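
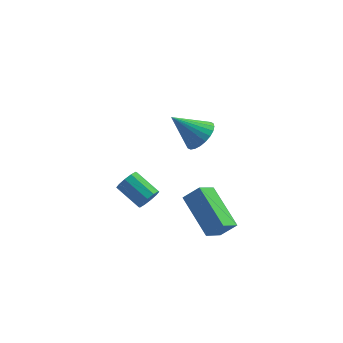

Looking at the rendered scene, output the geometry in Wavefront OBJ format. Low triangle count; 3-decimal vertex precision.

v 1.695 -2.332 1.252
v 2.16 -2.545 1.73
v 0.665 -2.388 2.228
v 2.173 -2.274 1.76
v 2.114 -2.012 1.712
v 1.991 -1.798 1.595
v 1.823 -1.666 1.425
v 1.635 -1.635 1.229
v 1.457 -1.71 1.036
v 1.314 -1.88 0.876
v 1.23 -2.119 0.774
v 1.217 -2.39 0.744
v 1.276 -2.652 0.792
v 1.399 -2.866 0.909
v 1.567 -2.998 1.079
v 1.755 -3.029 1.275
v 1.933 -2.954 1.468
v 2.075 -2.784 1.628
v 1.074 -2.403 -2.244
v 1.669 -2.339 -1.669
v 1.532 -1.732 -2.792
v 2.127 -1.668 -2.217
v 2.053 -3.772 -3.103
v 2.648 -3.708 -2.528
v 2.511 -3.101 -3.651
v 3.106 -3.037 -3.076
v -0.259 -1.461 -3.319
v 0.064 -1.329 -2.933
v -0.838 -0.747 -2.376
v -1.161 -0.879 -2.761
v 0.076 -1.098 -3.156
v -0.827 -0.516 -2.599
v -0.04 -1.005 -3.441
v -0.943 -0.423 -2.884
v -0.24 -1.087 -3.679
v -1.143 -0.505 -3.122
v -0.447 -1.312 -3.78
v -1.349 -0.729 -3.223
v -0.582 -1.593 -3.704
v -1.484 -1.011 -3.147
v -0.593 -1.824 -3.481
v -1.496 -1.242 -2.924
v -0.477 -1.917 -3.196
v -1.38 -1.335 -2.639
v -0.277 -1.835 -2.958
v -1.18 -1.253 -2.401
v -0.071 -1.611 -2.857
v -0.973 -1.028 -2.3
f 2 1 4
f 2 4 3
f 4 1 5
f 4 5 3
f 5 1 6
f 5 6 3
f 6 1 7
f 6 7 3
f 7 1 8
f 7 8 3
f 8 1 9
f 8 9 3
f 9 1 10
f 9 10 3
f 10 1 11
f 10 11 3
f 11 1 12
f 11 12 3
f 12 1 13
f 12 13 3
f 13 1 14
f 13 14 3
f 14 1 15
f 14 15 3
f 15 1 16
f 15 16 3
f 16 1 17
f 16 17 3
f 17 1 18
f 17 18 3
f 18 1 2
f 18 2 3
f 20 22 19
f 23 20 19
f 19 22 21
f 21 23 19
f 20 26 22
f 24 20 23
f 24 26 20
f 22 26 21
f 25 23 21
f 21 26 25
f 25 24 23
f 26 24 25
f 28 27 31
f 28 31 29
f 29 31 32
f 29 32 30
f 31 27 33
f 31 33 32
f 32 33 34
f 32 34 30
f 33 27 35
f 33 35 34
f 34 35 36
f 34 36 30
f 35 27 37
f 35 37 36
f 36 37 38
f 36 38 30
f 37 27 39
f 37 39 38
f 38 39 40
f 38 40 30
f 39 27 41
f 39 41 40
f 40 41 42
f 40 42 30
f 41 27 43
f 41 43 42
f 42 43 44
f 42 44 30
f 43 27 45
f 43 45 44
f 44 45 46
f 44 46 30
f 45 27 47
f 45 47 46
f 46 47 48
f 46 48 30
f 47 27 28
f 47 28 48
f 48 28 29
f 48 29 30



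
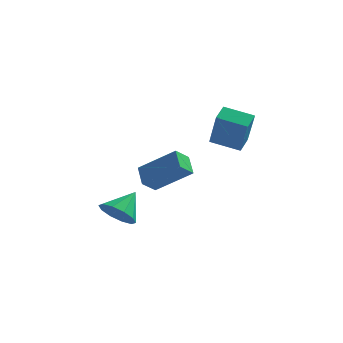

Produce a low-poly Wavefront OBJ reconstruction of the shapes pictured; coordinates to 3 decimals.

v 0.039 3.169 2.802
v 0.483 2.495 4.4
v 0.125 3.965 3.114
v 0.569 3.291 4.712
v 1.311 3.169 2.448
v 1.755 2.495 4.046
v 1.397 3.965 2.76
v 1.841 3.291 4.358
v -1.019 2.696 1.484
v -1.422 3.453 2.036
v -2.594 2.671 0.368
v -2.997 3.428 0.919
v -0.643 3.292 0.941
v -1.046 4.049 1.492
v -2.218 3.267 -0.176
v -2.621 4.024 0.376
v -3.532 2.299 -1.278
v -3.038 2.635 -1.924
v -3.068 3.301 -0.402
v -3.525 2.877 -1.942
v -4.015 2.897 -1.707
v -4.32 2.689 -1.308
v -4.324 2.332 -0.897
v -4.026 1.962 -0.633
v -3.539 1.721 -0.615
v -3.049 1.701 -0.85
v -2.744 1.909 -1.249
v -2.739 2.266 -1.66
f 2 4 1
f 5 2 1
f 1 4 3
f 3 5 1
f 2 8 4
f 6 2 5
f 6 8 2
f 4 8 3
f 7 5 3
f 3 8 7
f 7 6 5
f 8 6 7
f 10 12 9
f 13 10 9
f 9 12 11
f 11 13 9
f 10 16 12
f 14 10 13
f 14 16 10
f 12 16 11
f 15 13 11
f 11 16 15
f 15 14 13
f 16 14 15
f 18 17 20
f 18 20 19
f 20 17 21
f 20 21 19
f 21 17 22
f 21 22 19
f 22 17 23
f 22 23 19
f 23 17 24
f 23 24 19
f 24 17 25
f 24 25 19
f 25 17 26
f 25 26 19
f 26 17 27
f 26 27 19
f 27 17 28
f 27 28 19
f 28 17 18
f 28 18 19



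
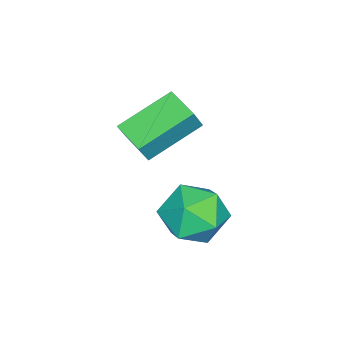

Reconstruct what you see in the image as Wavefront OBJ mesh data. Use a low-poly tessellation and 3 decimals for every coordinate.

v -0.62 1.133 2.796
v -0.155 1.048 3.621
v -0.013 2.103 2.554
v 0.451 2.019 3.379
v 0.769 0.041 1.901
v 1.233 -0.043 2.726
v 1.375 1.012 1.659
v 1.84 0.927 2.484
v 0.26 2.438 -0.066
v 0.795 3.362 -0.512
v 1.865 1.478 -0.128
v 2.4 2.402 -0.574
v 2.036 2.419 0.524
v 1.044 3.012 0.562
v 1.616 1.828 -1.202
v 0.624 2.421 -1.164
v 1.633 2.985 -1.214
v 1.892 3.35 -0.148
v 0.768 1.49 -0.492
v 1.027 1.855 0.574
f 2 4 1
f 5 2 1
f 1 4 3
f 3 5 1
f 2 8 4
f 6 2 5
f 6 8 2
f 4 8 3
f 7 5 3
f 3 8 7
f 7 6 5
f 8 6 7
f 9 20 14
f 9 14 10
f 9 10 16
f 9 16 19
f 9 19 20
f 10 14 18
f 14 20 13
f 20 19 11
f 19 16 15
f 16 10 17
f 12 18 13
f 12 13 11
f 12 11 15
f 12 15 17
f 12 17 18
f 13 18 14
f 11 13 20
f 15 11 19
f 17 15 16
f 18 17 10



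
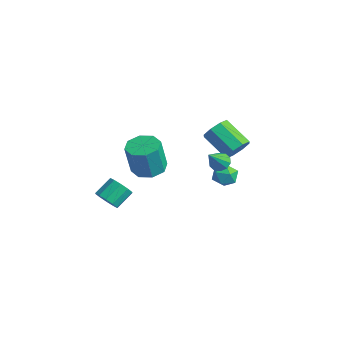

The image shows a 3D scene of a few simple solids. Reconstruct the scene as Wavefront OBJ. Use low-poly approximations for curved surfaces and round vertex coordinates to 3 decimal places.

v -2.469 3.514 -0.267
v -1.852 4.071 -0.272
v -1.808 2.789 0.652
v -1.191 3.346 0.647
v -1.931 3.549 0.964
v -2.34 3.997 0.397
v -1.32 2.863 -0.017
v -1.729 3.311 -0.584
v -1.142 3.668 -0.117
v -1.52 4.092 0.489
v -2.14 2.768 -0.109
v -2.518 3.192 0.497
v -1.589 -1.564 2.727
v -0.659 -1.905 2.593
v -0.54 -2.357 4.558
v -1.471 -2.016 4.693
v -0.676 -1.159 2.765
v -0.557 -1.611 4.73
v -1.228 -0.651 2.916
v -1.109 -1.103 4.881
v -1.992 -0.677 2.956
v -1.873 -1.129 4.921
v -2.52 -1.223 2.862
v -2.401 -1.675 4.827
v -2.503 -1.969 2.69
v -2.384 -2.421 4.655
v -1.951 -2.477 2.539
v -1.832 -2.929 4.504
v -1.187 -2.451 2.499
v -1.068 -2.903 4.464
v -2.048 -3.962 0.635
v -1.534 -4.261 1.155
v -1.697 -3.237 1.905
v -2.212 -2.938 1.385
v -1.285 -3.988 0.836
v -1.448 -2.963 1.586
v -1.327 -3.705 0.44
v -1.491 -2.68 1.19
v -1.645 -3.52 0.119
v -1.809 -2.496 0.869
v -2.117 -3.504 -0.005
v -2.28 -2.48 0.745
v -2.563 -3.663 0.115
v -2.726 -2.639 0.865
v -2.812 -3.937 0.434
v -2.975 -2.912 1.184
v -2.769 -4.22 0.83
v -2.933 -3.195 1.58
v -2.451 -4.404 1.151
v -2.615 -3.38 1.901
v -1.98 -4.42 1.275
v -2.143 -3.396 2.025
v -0.596 2.295 2.392
v 0.012 2.365 2.206
v -0.104 1.245 3.608
v -0.065 2.642 2.477
v -0.345 2.787 2.716
v -0.721 2.744 2.831
v -1.05 2.529 2.778
v -1.204 2.225 2.578
v -1.127 1.948 2.307
v -0.847 1.803 2.069
v -0.471 1.846 1.954
v -0.143 2.06 2.006
v -1.14 3.803 2.537
v -0.665 3.178 2.955
v -2.225 2.691 4.001
v -2.7 3.317 3.583
v -0.64 3.78 3.273
v -2.2 3.293 4.318
v -0.908 4.396 3.159
v -2.468 3.909 4.205
v -1.312 4.664 2.682
v -2.872 4.178 3.727
v -1.615 4.429 2.119
v -3.175 3.942 3.165
v -1.64 3.827 1.802
v -3.2 3.34 2.847
v -1.372 3.211 1.915
v -2.932 2.724 2.961
v -0.968 2.942 2.393
v -2.528 2.456 3.438
f 1 12 6
f 1 6 2
f 1 2 8
f 1 8 11
f 1 11 12
f 2 6 10
f 6 12 5
f 12 11 3
f 11 8 7
f 8 2 9
f 4 10 5
f 4 5 3
f 4 3 7
f 4 7 9
f 4 9 10
f 5 10 6
f 3 5 12
f 7 3 11
f 9 7 8
f 10 9 2
f 14 13 17
f 14 17 15
f 15 17 18
f 15 18 16
f 17 13 19
f 17 19 18
f 18 19 20
f 18 20 16
f 19 13 21
f 19 21 20
f 20 21 22
f 20 22 16
f 21 13 23
f 21 23 22
f 22 23 24
f 22 24 16
f 23 13 25
f 23 25 24
f 24 25 26
f 24 26 16
f 25 13 27
f 25 27 26
f 26 27 28
f 26 28 16
f 27 13 29
f 27 29 28
f 28 29 30
f 28 30 16
f 29 13 14
f 29 14 30
f 30 14 15
f 30 15 16
f 32 31 35
f 32 35 33
f 33 35 36
f 33 36 34
f 35 31 37
f 35 37 36
f 36 37 38
f 36 38 34
f 37 31 39
f 37 39 38
f 38 39 40
f 38 40 34
f 39 31 41
f 39 41 40
f 40 41 42
f 40 42 34
f 41 31 43
f 41 43 42
f 42 43 44
f 42 44 34
f 43 31 45
f 43 45 44
f 44 45 46
f 44 46 34
f 45 31 47
f 45 47 46
f 46 47 48
f 46 48 34
f 47 31 49
f 47 49 48
f 48 49 50
f 48 50 34
f 49 31 51
f 49 51 50
f 50 51 52
f 50 52 34
f 51 31 32
f 51 32 52
f 52 32 33
f 52 33 34
f 54 53 56
f 54 56 55
f 56 53 57
f 56 57 55
f 57 53 58
f 57 58 55
f 58 53 59
f 58 59 55
f 59 53 60
f 59 60 55
f 60 53 61
f 60 61 55
f 61 53 62
f 61 62 55
f 62 53 63
f 62 63 55
f 63 53 64
f 63 64 55
f 64 53 54
f 64 54 55
f 66 65 69
f 66 69 67
f 67 69 70
f 67 70 68
f 69 65 71
f 69 71 70
f 70 71 72
f 70 72 68
f 71 65 73
f 71 73 72
f 72 73 74
f 72 74 68
f 73 65 75
f 73 75 74
f 74 75 76
f 74 76 68
f 75 65 77
f 75 77 76
f 76 77 78
f 76 78 68
f 77 65 79
f 77 79 78
f 78 79 80
f 78 80 68
f 79 65 81
f 79 81 80
f 80 81 82
f 80 82 68
f 81 65 66
f 81 66 82
f 82 66 67
f 82 67 68



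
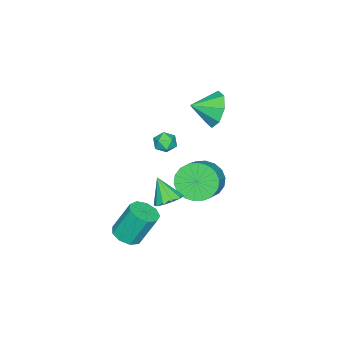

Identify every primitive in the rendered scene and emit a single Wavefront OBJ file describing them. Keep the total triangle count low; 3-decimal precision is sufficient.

v -2.309 -0.619 -0.742
v -1.904 -1.127 -0.791
v -2.876 -0.993 -1.549
v -2.471 -1.501 -1.598
v -2.865 -1.448 -1.082
v -2.515 -1.217 -0.583
v -2.265 -0.903 -1.757
v -1.915 -0.672 -1.258
v -1.876 -1.303 -1.419
v -2.247 -1.639 -1.001
v -2.533 -0.481 -1.339
v -2.904 -0.817 -0.921
v -1.867 1.958 2.716
v -1.184 2.182 1.937
v -1.053 1.102 3.184
v -1.071 2.647 2.592
v -1.424 2.708 3.32
v -2.037 2.33 3.694
v -2.55 1.734 3.496
v -2.663 1.269 2.841
v -2.31 1.207 2.113
v -1.697 1.585 1.739
v 1.753 3.435 0.815
v 2.269 3.622 -0.056
v 3.303 3.891 0.613
v 2.787 3.705 1.485
v 2.095 4.033 0.049
v 3.128 4.302 0.718
v 1.852 4.325 0.305
v 2.885 4.594 0.975
v 1.59 4.441 0.663
v 2.623 4.71 1.332
v 1.36 4.358 1.051
v 2.394 4.627 1.72
v 1.209 4.092 1.392
v 2.242 4.361 2.062
v 1.165 3.696 1.619
v 2.198 3.965 2.288
v 1.237 3.249 1.687
v 2.271 3.518 2.356
v 1.412 2.838 1.582
v 2.445 3.107 2.251
v 1.655 2.546 1.325
v 2.688 2.815 1.995
v 1.917 2.43 0.968
v 2.95 2.699 1.637
v 2.146 2.513 0.58
v 3.18 2.782 1.249
v 2.298 2.779 0.238
v 3.331 3.048 0.908
v 2.342 3.175 0.012
v 3.375 3.444 0.681
v 3.874 0.731 -2.699
v 4.455 0.337 -2.383
v 4.046 1.036 -0.764
v 3.466 1.429 -1.081
v 4.624 0.809 -2.544
v 4.216 1.508 -0.925
v 4.443 1.244 -2.778
v 4.034 1.943 -1.159
v 3.995 1.439 -2.975
v 3.586 2.138 -1.356
v 3.491 1.303 -3.043
v 3.082 2.002 -1.425
v 3.166 0.899 -2.951
v 2.757 1.598 -1.332
v 3.173 0.416 -2.741
v 2.764 1.115 -1.122
v 3.508 0.08 -2.511
v 3.099 0.779 -0.892
v 4.014 0.049 -2.37
v 3.605 0.748 -0.751
v 4.055 3.058 0.842
v 4.455 3.503 1.226
v 3.825 2.322 1.938
v 4.041 3.649 1.237
v 3.632 3.569 1.097
v 3.386 3.294 0.86
v 3.394 2.929 0.617
v 3.656 2.614 0.459
v 4.069 2.468 0.448
v 4.478 2.548 0.588
v 4.725 2.823 0.825
v 4.716 3.188 1.068
f 1 12 6
f 1 6 2
f 1 2 8
f 1 8 11
f 1 11 12
f 2 6 10
f 6 12 5
f 12 11 3
f 11 8 7
f 8 2 9
f 4 10 5
f 4 5 3
f 4 3 7
f 4 7 9
f 4 9 10
f 5 10 6
f 3 5 12
f 7 3 11
f 9 7 8
f 10 9 2
f 14 13 16
f 14 16 15
f 16 13 17
f 16 17 15
f 17 13 18
f 17 18 15
f 18 13 19
f 18 19 15
f 19 13 20
f 19 20 15
f 20 13 21
f 20 21 15
f 21 13 22
f 21 22 15
f 22 13 14
f 22 14 15
f 24 23 27
f 24 27 25
f 25 27 28
f 25 28 26
f 27 23 29
f 27 29 28
f 28 29 30
f 28 30 26
f 29 23 31
f 29 31 30
f 30 31 32
f 30 32 26
f 31 23 33
f 31 33 32
f 32 33 34
f 32 34 26
f 33 23 35
f 33 35 34
f 34 35 36
f 34 36 26
f 35 23 37
f 35 37 36
f 36 37 38
f 36 38 26
f 37 23 39
f 37 39 38
f 38 39 40
f 38 40 26
f 39 23 41
f 39 41 40
f 40 41 42
f 40 42 26
f 41 23 43
f 41 43 42
f 42 43 44
f 42 44 26
f 43 23 45
f 43 45 44
f 44 45 46
f 44 46 26
f 45 23 47
f 45 47 46
f 46 47 48
f 46 48 26
f 47 23 49
f 47 49 48
f 48 49 50
f 48 50 26
f 49 23 51
f 49 51 50
f 50 51 52
f 50 52 26
f 51 23 24
f 51 24 52
f 52 24 25
f 52 25 26
f 54 53 57
f 54 57 55
f 55 57 58
f 55 58 56
f 57 53 59
f 57 59 58
f 58 59 60
f 58 60 56
f 59 53 61
f 59 61 60
f 60 61 62
f 60 62 56
f 61 53 63
f 61 63 62
f 62 63 64
f 62 64 56
f 63 53 65
f 63 65 64
f 64 65 66
f 64 66 56
f 65 53 67
f 65 67 66
f 66 67 68
f 66 68 56
f 67 53 69
f 67 69 68
f 68 69 70
f 68 70 56
f 69 53 71
f 69 71 70
f 70 71 72
f 70 72 56
f 71 53 54
f 71 54 72
f 72 54 55
f 72 55 56
f 74 73 76
f 74 76 75
f 76 73 77
f 76 77 75
f 77 73 78
f 77 78 75
f 78 73 79
f 78 79 75
f 79 73 80
f 79 80 75
f 80 73 81
f 80 81 75
f 81 73 82
f 81 82 75
f 82 73 83
f 82 83 75
f 83 73 84
f 83 84 75
f 84 73 74
f 84 74 75



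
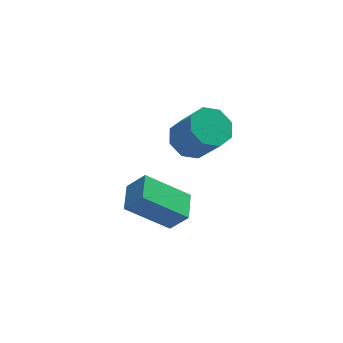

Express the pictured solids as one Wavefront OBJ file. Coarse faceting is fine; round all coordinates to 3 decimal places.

v -1.636 1.455 -0.97
v -1.1 1.207 -0.251
v -1.385 2.412 -0.828
v -0.849 2.165 -0.109
v -0.251 1.255 -2.071
v 0.285 1.008 -1.352
v -0 2.213 -1.929
v 0.536 1.965 -1.21
v 0.545 2.155 1.462
v 1.12 1.91 1.066
v 1.63 1.24 2.222
v 1.055 1.485 2.618
v 1.222 2.41 1.311
v 1.733 1.74 2.466
v 0.928 2.761 1.644
v 1.439 2.091 2.8
v 0.409 2.757 1.871
v 0.92 2.087 3.026
v -0.03 2.4 1.858
v 0.48 1.73 3.014
v -0.133 1.9 1.614
v 0.378 1.23 2.769
v 0.161 1.549 1.28
v 0.672 0.879 2.436
v 0.68 1.553 1.054
v 1.191 0.883 2.209
f 2 4 1
f 5 2 1
f 1 4 3
f 3 5 1
f 2 8 4
f 6 2 5
f 6 8 2
f 4 8 3
f 7 5 3
f 3 8 7
f 7 6 5
f 8 6 7
f 10 9 13
f 10 13 11
f 11 13 14
f 11 14 12
f 13 9 15
f 13 15 14
f 14 15 16
f 14 16 12
f 15 9 17
f 15 17 16
f 16 17 18
f 16 18 12
f 17 9 19
f 17 19 18
f 18 19 20
f 18 20 12
f 19 9 21
f 19 21 20
f 20 21 22
f 20 22 12
f 21 9 23
f 21 23 22
f 22 23 24
f 22 24 12
f 23 9 25
f 23 25 24
f 24 25 26
f 24 26 12
f 25 9 10
f 25 10 26
f 26 10 11
f 26 11 12



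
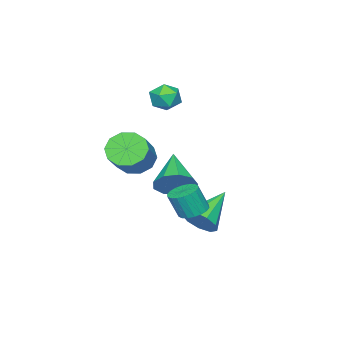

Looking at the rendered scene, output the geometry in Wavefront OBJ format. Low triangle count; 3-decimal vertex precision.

v 1.717 2.167 -2.075
v 2.383 2.026 -2.279
v 2.668 1.652 -1.088
v 2.003 1.793 -0.885
v 2.4 2.328 -2.188
v 2.685 1.954 -0.998
v 2.281 2.598 -2.075
v 2.567 2.224 -0.884
v 2.051 2.783 -1.962
v 2.337 2.409 -0.771
v 1.755 2.846 -1.871
v 2.041 2.472 -0.681
v 1.452 2.774 -1.821
v 1.737 2.4 -0.63
v 1.201 2.582 -1.821
v 1.486 2.208 -0.631
v 1.052 2.308 -1.872
v 1.337 1.934 -0.681
v 1.035 2.006 -1.962
v 1.32 1.632 -0.772
v 1.153 1.736 -2.076
v 1.439 1.362 -0.885
v 1.383 1.551 -2.189
v 1.669 1.177 -0.998
v 1.679 1.488 -2.279
v 1.965 1.114 -1.089
v 1.983 1.56 -2.33
v 2.268 1.186 -1.139
v 2.234 1.752 -2.329
v 2.519 1.378 -1.139
v -0.271 1.112 -3.845
v 0.109 1.741 -3.291
v -2.109 1.228 -2.715
v -0.172 2.024 -3.777
v -0.499 1.881 -4.295
v -0.72 1.378 -4.602
v -0.731 0.75 -4.555
v -0.526 0.292 -4.175
v -0.202 0.217 -3.641
v 0.089 0.561 -3.202
v 0.212 1.163 -3.063
v 0.23 0.16 -1.65
v 0.543 0.585 -0.801
v -1.21 -0.94 -0.57
v 0.045 0.961 -1.081
v -0.366 0.962 -1.628
v -0.498 0.588 -2.185
v -0.289 0.013 -2.492
v 0.163 -0.493 -2.405
v 0.646 -0.694 -1.965
v 0.935 -0.495 -1.377
v 0.894 0.01 -0.917
v 0.887 -1.486 -0.148
v 1.52 -2.025 -0.646
v 2.867 -1.493 0.489
v 2.233 -0.954 0.988
v 1.51 -1.478 -0.891
v 2.857 -0.946 0.244
v 1.262 -0.934 -0.851
v 2.608 -0.401 0.284
v 0.87 -0.601 -0.543
v 2.217 -0.068 0.592
v 0.485 -0.606 -0.084
v 1.831 -0.073 1.051
v 0.253 -0.947 0.351
v 1.6 -0.415 1.486
v 0.263 -1.494 0.596
v 1.61 -0.962 1.731
v 0.512 -2.039 0.556
v 1.858 -1.506 1.691
v 0.903 -2.372 0.248
v 2.25 -1.839 1.383
v 1.289 -2.367 -0.211
v 2.635 -1.834 0.924
v -4.193 -2.563 1.238
v -3.756 -2.524 1.968
v -3.864 -3.896 1.112
v -3.427 -3.857 1.842
v -4.277 -3.795 1.85
v -4.48 -2.971 1.928
v -3.14 -3.449 1.152
v -3.343 -2.625 1.23
v -3.105 -3.071 1.915
v -3.808 -3.286 2.346
v -3.812 -3.134 0.734
v -4.515 -3.349 1.165
f 2 1 5
f 2 5 3
f 3 5 6
f 3 6 4
f 5 1 7
f 5 7 6
f 6 7 8
f 6 8 4
f 7 1 9
f 7 9 8
f 8 9 10
f 8 10 4
f 9 1 11
f 9 11 10
f 10 11 12
f 10 12 4
f 11 1 13
f 11 13 12
f 12 13 14
f 12 14 4
f 13 1 15
f 13 15 14
f 14 15 16
f 14 16 4
f 15 1 17
f 15 17 16
f 16 17 18
f 16 18 4
f 17 1 19
f 17 19 18
f 18 19 20
f 18 20 4
f 19 1 21
f 19 21 20
f 20 21 22
f 20 22 4
f 21 1 23
f 21 23 22
f 22 23 24
f 22 24 4
f 23 1 25
f 23 25 24
f 24 25 26
f 24 26 4
f 25 1 27
f 25 27 26
f 26 27 28
f 26 28 4
f 27 1 29
f 27 29 28
f 28 29 30
f 28 30 4
f 29 1 2
f 29 2 30
f 30 2 3
f 30 3 4
f 32 31 34
f 32 34 33
f 34 31 35
f 34 35 33
f 35 31 36
f 35 36 33
f 36 31 37
f 36 37 33
f 37 31 38
f 37 38 33
f 38 31 39
f 38 39 33
f 39 31 40
f 39 40 33
f 40 31 41
f 40 41 33
f 41 31 32
f 41 32 33
f 43 42 45
f 43 45 44
f 45 42 46
f 45 46 44
f 46 42 47
f 46 47 44
f 47 42 48
f 47 48 44
f 48 42 49
f 48 49 44
f 49 42 50
f 49 50 44
f 50 42 51
f 50 51 44
f 51 42 52
f 51 52 44
f 52 42 43
f 52 43 44
f 54 53 57
f 54 57 55
f 55 57 58
f 55 58 56
f 57 53 59
f 57 59 58
f 58 59 60
f 58 60 56
f 59 53 61
f 59 61 60
f 60 61 62
f 60 62 56
f 61 53 63
f 61 63 62
f 62 63 64
f 62 64 56
f 63 53 65
f 63 65 64
f 64 65 66
f 64 66 56
f 65 53 67
f 65 67 66
f 66 67 68
f 66 68 56
f 67 53 69
f 67 69 68
f 68 69 70
f 68 70 56
f 69 53 71
f 69 71 70
f 70 71 72
f 70 72 56
f 71 53 73
f 71 73 72
f 72 73 74
f 72 74 56
f 73 53 54
f 73 54 74
f 74 54 55
f 74 55 56
f 75 86 80
f 75 80 76
f 75 76 82
f 75 82 85
f 75 85 86
f 76 80 84
f 80 86 79
f 86 85 77
f 85 82 81
f 82 76 83
f 78 84 79
f 78 79 77
f 78 77 81
f 78 81 83
f 78 83 84
f 79 84 80
f 77 79 86
f 81 77 85
f 83 81 82
f 84 83 76



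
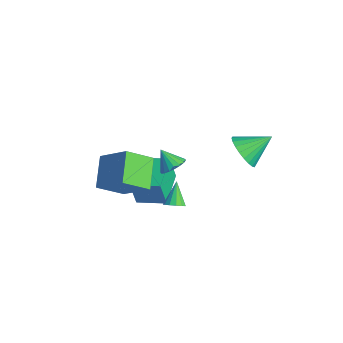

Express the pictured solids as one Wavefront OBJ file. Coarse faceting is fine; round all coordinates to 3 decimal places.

v 1.258 -1.233 -2.565
v 1.723 -1.053 -2.269
v 0.422 -0.667 -1.595
v 1.646 -0.812 -2.476
v 1.446 -0.705 -2.711
v 1.187 -0.765 -2.9
v 0.949 -0.974 -2.982
v 0.81 -1.266 -2.932
v 0.813 -1.547 -2.765
v 0.957 -1.728 -2.535
v 1.197 -1.753 -2.314
v 1.456 -1.612 -2.173
v 1.652 -1.351 -2.156
v -3.235 -0.531 -4.505
v -3.335 -0.839 -2.948
v -2.177 0.67 -4.2
v -2.277 0.363 -2.643
v -1.583 -1.943 -4.677
v -1.683 -2.25 -3.12
v -0.525 -0.741 -4.372
v -0.625 -1.049 -2.815
v -0.736 -3.069 -2.565
v -0.962 -4.478 -1.518
v -2.11 -2.152 -1.626
v -2.336 -3.561 -0.58
v 0.696 -2.299 -1.22
v 0.47 -3.708 -0.174
v -0.678 -1.382 -0.282
v -0.904 -2.791 0.765
v 1.535 -1.448 1.085
v 2.057 -1.32 1.579
v 0.805 -1.752 1.935
v 1.908 -1.032 1.554
v 1.686 -0.827 1.437
v 1.433 -0.744 1.249
v 1.201 -0.801 1.03
v 1.035 -0.987 0.821
v 0.967 -1.263 0.664
v 1.013 -1.577 0.591
v 1.161 -1.865 0.616
v 1.384 -2.07 0.734
v 1.636 -2.152 0.921
v 1.868 -2.095 1.141
v 2.035 -1.91 1.349
v 2.102 -1.633 1.506
v 1.444 2.565 0.253
v 2.05 2.914 -0.531
v 1.776 3.995 1.147
v 1.685 3.066 -0.638
v 1.283 3.142 -0.61
v 0.906 3.129 -0.45
v 0.611 3.031 -0.184
v 0.442 2.862 0.149
v 0.426 2.648 0.498
v 0.565 2.42 0.809
v 0.838 2.215 1.036
v 1.203 2.063 1.143
v 1.605 1.988 1.115
v 1.982 2 0.955
v 2.277 2.098 0.689
v 2.446 2.267 0.356
v 2.461 2.482 0.007
v 2.322 2.709 -0.304
f 2 1 4
f 2 4 3
f 4 1 5
f 4 5 3
f 5 1 6
f 5 6 3
f 6 1 7
f 6 7 3
f 7 1 8
f 7 8 3
f 8 1 9
f 8 9 3
f 9 1 10
f 9 10 3
f 10 1 11
f 10 11 3
f 11 1 12
f 11 12 3
f 12 1 13
f 12 13 3
f 13 1 2
f 13 2 3
f 15 17 14
f 18 15 14
f 14 17 16
f 16 18 14
f 15 21 17
f 19 15 18
f 19 21 15
f 17 21 16
f 20 18 16
f 16 21 20
f 20 19 18
f 21 19 20
f 23 25 22
f 26 23 22
f 22 25 24
f 24 26 22
f 23 29 25
f 27 23 26
f 27 29 23
f 25 29 24
f 28 26 24
f 24 29 28
f 28 27 26
f 29 27 28
f 31 30 33
f 31 33 32
f 33 30 34
f 33 34 32
f 34 30 35
f 34 35 32
f 35 30 36
f 35 36 32
f 36 30 37
f 36 37 32
f 37 30 38
f 37 38 32
f 38 30 39
f 38 39 32
f 39 30 40
f 39 40 32
f 40 30 41
f 40 41 32
f 41 30 42
f 41 42 32
f 42 30 43
f 42 43 32
f 43 30 44
f 43 44 32
f 44 30 45
f 44 45 32
f 45 30 31
f 45 31 32
f 47 46 49
f 47 49 48
f 49 46 50
f 49 50 48
f 50 46 51
f 50 51 48
f 51 46 52
f 51 52 48
f 52 46 53
f 52 53 48
f 53 46 54
f 53 54 48
f 54 46 55
f 54 55 48
f 55 46 56
f 55 56 48
f 56 46 57
f 56 57 48
f 57 46 58
f 57 58 48
f 58 46 59
f 58 59 48
f 59 46 60
f 59 60 48
f 60 46 61
f 60 61 48
f 61 46 62
f 61 62 48
f 62 46 63
f 62 63 48
f 63 46 47
f 63 47 48



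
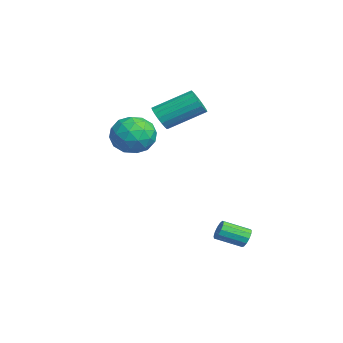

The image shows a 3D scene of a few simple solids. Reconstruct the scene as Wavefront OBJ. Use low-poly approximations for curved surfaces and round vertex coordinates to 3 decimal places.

v 2.503 1.66 -3.146
v 2.831 1.814 -2.732
v 2.725 0.554 -2.18
v 2.397 0.4 -2.594
v 2.541 1.878 -2.643
v 2.435 0.618 -2.09
v 2.239 1.872 -2.713
v 2.133 0.612 -2.16
v 2.021 1.8 -2.921
v 1.915 0.54 -2.368
v 1.956 1.683 -3.2
v 1.85 0.422 -2.647
v 2.065 1.558 -3.463
v 1.959 0.298 -2.91
v 2.312 1.466 -3.624
v 2.206 0.206 -3.072
v 2.621 1.436 -3.635
v 2.514 0.176 -3.082
v 2.892 1.477 -3.49
v 2.785 0.217 -2.937
v 3.039 1.576 -3.236
v 2.933 0.316 -2.683
v 3.017 1.701 -2.954
v 2.91 0.441 -2.401
v -3.784 -1.555 2.369
v -3.256 -1.852 2.845
v -3.167 0.039 3.926
v -3.696 0.335 3.451
v -3.065 -1.717 2.593
v -2.977 0.174 3.674
v -3.018 -1.55 2.298
v -2.929 0.341 3.379
v -3.121 -1.385 2.017
v -3.033 0.506 3.098
v -3.357 -1.253 1.805
v -3.268 0.638 2.886
v -3.677 -1.181 1.705
v -3.588 0.71 2.786
v -4.018 -1.183 1.737
v -3.929 0.708 2.818
v -4.313 -1.259 1.894
v -4.224 0.632 2.975
v -4.503 -1.394 2.146
v -4.415 0.497 3.227
v -4.551 -1.561 2.441
v -4.462 0.33 3.522
v -4.447 -1.726 2.722
v -4.359 0.165 3.803
v -4.212 -1.858 2.934
v -4.123 0.033 4.015
v -3.892 -1.93 3.034
v -3.803 -0.039 4.115
v -3.551 -1.928 3.002
v -3.462 -0.037 4.083
v -1.822 -2.049 1.48
v -0.826 -2.327 2.064
v -2.594 -3.733 1.996
v -1.598 -4.011 2.58
v -2.302 -3.144 2.986
v -1.825 -2.104 2.667
v -1.595 -3.956 1.393
v -1.118 -2.916 1.074
v -0.685 -3.506 2.01
v -1.122 -3.004 2.995
v -2.298 -3.056 1.065
v -2.735 -2.554 2.05
v -1.256 -2.04 1.727
v -2.164 -4.02 2.333
v -2.578 -3.51 2.572
v -1.992 -3.674 2.915
v -1.844 -1.909 2.081
v -1.258 -2.072 2.425
v -2.126 -2.553 2.966
v -2.162 -3.988 1.635
v -1.576 -4.151 1.979
v -1.428 -2.386 1.145
v -0.842 -2.55 1.488
v -1.294 -3.507 1.094
v -0.588 -2.897 2.039
v -1.042 -3.886 2.342
v -1.04 -3.854 1.644
v -0.76 -3.242 1.457
v -0.845 -2.602 2.617
v -1.298 -3.591 2.92
v -1.713 -3.082 3.159
v -1.432 -2.47 2.972
v -0.762 -3.294 2.586
v -2.122 -2.469 1.14
v -2.575 -3.458 1.443
v -1.988 -3.59 1.088
v -1.707 -2.978 0.901
v -2.378 -2.174 1.718
v -2.832 -3.163 2.021
v -2.66 -2.818 2.603
v -2.38 -2.206 2.416
v -2.658 -2.766 1.474
f 2 1 5
f 2 5 3
f 3 5 6
f 3 6 4
f 5 1 7
f 5 7 6
f 6 7 8
f 6 8 4
f 7 1 9
f 7 9 8
f 8 9 10
f 8 10 4
f 9 1 11
f 9 11 10
f 10 11 12
f 10 12 4
f 11 1 13
f 11 13 12
f 12 13 14
f 12 14 4
f 13 1 15
f 13 15 14
f 14 15 16
f 14 16 4
f 15 1 17
f 15 17 16
f 16 17 18
f 16 18 4
f 17 1 19
f 17 19 18
f 18 19 20
f 18 20 4
f 19 1 21
f 19 21 20
f 20 21 22
f 20 22 4
f 21 1 23
f 21 23 22
f 22 23 24
f 22 24 4
f 23 1 2
f 23 2 24
f 24 2 3
f 24 3 4
f 26 25 29
f 26 29 27
f 27 29 30
f 27 30 28
f 29 25 31
f 29 31 30
f 30 31 32
f 30 32 28
f 31 25 33
f 31 33 32
f 32 33 34
f 32 34 28
f 33 25 35
f 33 35 34
f 34 35 36
f 34 36 28
f 35 25 37
f 35 37 36
f 36 37 38
f 36 38 28
f 37 25 39
f 37 39 38
f 38 39 40
f 38 40 28
f 39 25 41
f 39 41 40
f 40 41 42
f 40 42 28
f 41 25 43
f 41 43 42
f 42 43 44
f 42 44 28
f 43 25 45
f 43 45 44
f 44 45 46
f 44 46 28
f 45 25 47
f 45 47 46
f 46 47 48
f 46 48 28
f 47 25 49
f 47 49 48
f 48 49 50
f 48 50 28
f 49 25 51
f 49 51 50
f 50 51 52
f 50 52 28
f 51 25 53
f 51 53 52
f 52 53 54
f 52 54 28
f 53 25 26
f 53 26 54
f 54 26 27
f 54 27 28
f 55 92 71
f 92 66 95
f 71 95 60
f 92 95 71
f 55 71 67
f 71 60 72
f 67 72 56
f 71 72 67
f 55 67 76
f 67 56 77
f 76 77 62
f 67 77 76
f 55 76 88
f 76 62 91
f 88 91 65
f 76 91 88
f 55 88 92
f 88 65 96
f 92 96 66
f 88 96 92
f 56 72 83
f 72 60 86
f 83 86 64
f 72 86 83
f 60 95 73
f 95 66 94
f 73 94 59
f 95 94 73
f 66 96 93
f 96 65 89
f 93 89 57
f 96 89 93
f 65 91 90
f 91 62 78
f 90 78 61
f 91 78 90
f 62 77 82
f 77 56 79
f 82 79 63
f 77 79 82
f 58 84 70
f 84 64 85
f 70 85 59
f 84 85 70
f 58 70 68
f 70 59 69
f 68 69 57
f 70 69 68
f 58 68 75
f 68 57 74
f 75 74 61
f 68 74 75
f 58 75 80
f 75 61 81
f 80 81 63
f 75 81 80
f 58 80 84
f 80 63 87
f 84 87 64
f 80 87 84
f 59 85 73
f 85 64 86
f 73 86 60
f 85 86 73
f 57 69 93
f 69 59 94
f 93 94 66
f 69 94 93
f 61 74 90
f 74 57 89
f 90 89 65
f 74 89 90
f 63 81 82
f 81 61 78
f 82 78 62
f 81 78 82
f 64 87 83
f 87 63 79
f 83 79 56
f 87 79 83



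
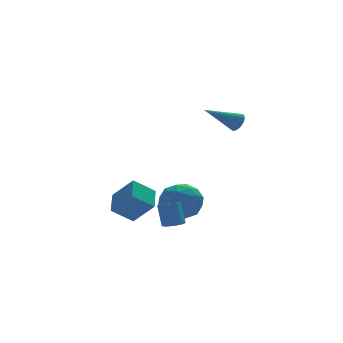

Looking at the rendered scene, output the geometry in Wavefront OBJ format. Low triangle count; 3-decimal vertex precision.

v -0.286 -0.727 -4.081
v -1.327 -0.569 -3.301
v 0.264 0.424 -3.581
v -0.777 0.582 -2.8
v 0.417 -1.542 -2.98
v -0.624 -1.384 -2.199
v 0.967 -0.391 -2.479
v -0.074 -0.233 -1.699
v 3.669 -3.38 2.381
v 3.911 -3.553 2.82
v 2.091 -3.26 3.299
v 3.937 -3.319 2.834
v 3.91 -3.097 2.758
v 3.836 -2.931 2.608
v 3.728 -2.855 2.413
v 3.609 -2.882 2.211
v 3.501 -3.008 2.043
v 3.427 -3.207 1.942
v 3.401 -3.441 1.928
v 3.428 -3.663 2.003
v 3.503 -3.829 2.153
v 3.61 -3.906 2.349
v 3.73 -3.879 2.55
v 3.837 -3.753 2.718
v 0.251 -4.069 -3.144
v 0.729 -4.275 -3.042
v 0.786 -3.638 -2.015
v 0.309 -3.431 -2.116
v 0.751 -3.932 -3.256
v 0.808 -3.295 -2.229
v 0.48 -3.668 -3.405
v 0.538 -3.031 -2.378
v 0.076 -3.639 -3.4
v 0.133 -3.002 -2.373
v -0.226 -3.862 -3.245
v -0.169 -3.225 -2.218
v -0.248 -4.205 -3.031
v -0.191 -3.568 -2.004
v 0.022 -4.469 -2.882
v 0.08 -3.832 -1.855
v 0.427 -4.498 -2.887
v 0.484 -3.861 -1.86
v 1.866 0.269 -2.796
v 2.907 0.042 -3.158
v 1.333 -1.402 -3.282
v 2.374 -1.629 -3.644
v 2.174 -1.507 -2.543
v 2.504 -0.474 -2.243
v 1.736 -0.886 -4.197
v 2.066 0.147 -3.897
v 2.827 -0.672 -4.023
v 3.098 -1.056 -3.001
v 1.142 -0.304 -3.439
v 1.413 -0.688 -2.417
v 2.434 0.302 -2.934
v 1.806 -1.662 -3.506
v 1.689 -1.59 -2.859
v 2.301 -1.724 -3.071
v 2.197 -0.001 -2.396
v 2.809 -0.135 -2.609
v 2.378 -1.045 -2.248
v 1.431 -1.225 -3.831
v 2.043 -1.359 -4.044
v 1.939 0.364 -3.369
v 2.551 0.23 -3.581
v 1.862 -0.315 -4.192
v 2.998 -0.251 -3.656
v 2.684 -1.233 -3.941
v 2.31 -0.796 -4.267
v 2.503 -0.189 -4.09
v 3.157 -0.477 -3.055
v 2.844 -1.459 -3.341
v 2.727 -1.387 -2.694
v 2.92 -0.78 -2.517
v 3.11 -0.896 -3.564
v 1.396 0.099 -3.099
v 1.083 -0.883 -3.385
v 1.32 -0.58 -3.923
v 1.513 0.027 -3.746
v 1.556 -0.127 -2.499
v 1.242 -1.109 -2.784
v 1.737 -1.171 -2.35
v 1.93 -0.564 -2.173
v 1.13 -0.464 -2.876
f 2 4 1
f 5 2 1
f 1 4 3
f 3 5 1
f 2 8 4
f 6 2 5
f 6 8 2
f 4 8 3
f 7 5 3
f 3 8 7
f 7 6 5
f 8 6 7
f 10 9 12
f 10 12 11
f 12 9 13
f 12 13 11
f 13 9 14
f 13 14 11
f 14 9 15
f 14 15 11
f 15 9 16
f 15 16 11
f 16 9 17
f 16 17 11
f 17 9 18
f 17 18 11
f 18 9 19
f 18 19 11
f 19 9 20
f 19 20 11
f 20 9 21
f 20 21 11
f 21 9 22
f 21 22 11
f 22 9 23
f 22 23 11
f 23 9 24
f 23 24 11
f 24 9 10
f 24 10 11
f 26 25 29
f 26 29 27
f 27 29 30
f 27 30 28
f 29 25 31
f 29 31 30
f 30 31 32
f 30 32 28
f 31 25 33
f 31 33 32
f 32 33 34
f 32 34 28
f 33 25 35
f 33 35 34
f 34 35 36
f 34 36 28
f 35 25 37
f 35 37 36
f 36 37 38
f 36 38 28
f 37 25 39
f 37 39 38
f 38 39 40
f 38 40 28
f 39 25 41
f 39 41 40
f 40 41 42
f 40 42 28
f 41 25 26
f 41 26 42
f 42 26 27
f 42 27 28
f 43 80 59
f 80 54 83
f 59 83 48
f 80 83 59
f 43 59 55
f 59 48 60
f 55 60 44
f 59 60 55
f 43 55 64
f 55 44 65
f 64 65 50
f 55 65 64
f 43 64 76
f 64 50 79
f 76 79 53
f 64 79 76
f 43 76 80
f 76 53 84
f 80 84 54
f 76 84 80
f 44 60 71
f 60 48 74
f 71 74 52
f 60 74 71
f 48 83 61
f 83 54 82
f 61 82 47
f 83 82 61
f 54 84 81
f 84 53 77
f 81 77 45
f 84 77 81
f 53 79 78
f 79 50 66
f 78 66 49
f 79 66 78
f 50 65 70
f 65 44 67
f 70 67 51
f 65 67 70
f 46 72 58
f 72 52 73
f 58 73 47
f 72 73 58
f 46 58 56
f 58 47 57
f 56 57 45
f 58 57 56
f 46 56 63
f 56 45 62
f 63 62 49
f 56 62 63
f 46 63 68
f 63 49 69
f 68 69 51
f 63 69 68
f 46 68 72
f 68 51 75
f 72 75 52
f 68 75 72
f 47 73 61
f 73 52 74
f 61 74 48
f 73 74 61
f 45 57 81
f 57 47 82
f 81 82 54
f 57 82 81
f 49 62 78
f 62 45 77
f 78 77 53
f 62 77 78
f 51 69 70
f 69 49 66
f 70 66 50
f 69 66 70
f 52 75 71
f 75 51 67
f 71 67 44
f 75 67 71



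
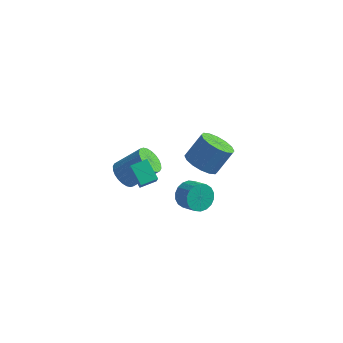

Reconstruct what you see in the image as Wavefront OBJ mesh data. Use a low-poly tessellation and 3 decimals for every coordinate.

v -1.713 -1.257 -0.956
v -1.44 -1.684 -0.237
v -1.104 -0.6 -0.797
v -0.831 -1.027 -0.078
v -0.869 -1.873 -1.642
v -0.596 -2.3 -0.923
v -0.26 -1.216 -1.483
v 0.013 -1.643 -0.764
v -2.632 0.108 -3.136
v -2.214 0.502 -3.735
v -1.01 1.066 -2.523
v -1.428 0.672 -1.924
v -2.419 0.733 -3.639
v -1.215 1.298 -2.426
v -2.657 0.869 -3.466
v -1.453 1.434 -2.253
v -2.891 0.889 -3.243
v -1.687 1.454 -2.03
v -3.086 0.79 -3.004
v -1.881 1.355 -1.791
v -3.211 0.587 -2.785
v -2.007 1.152 -1.572
v -3.249 0.312 -2.619
v -2.044 0.876 -1.406
v -3.192 0.005 -2.532
v -1.988 0.569 -1.32
v -3.05 -0.286 -2.537
v -1.846 0.278 -1.325
v -2.845 -0.518 -2.634
v -1.641 0.047 -1.421
v -2.607 -0.654 -2.807
v -1.403 -0.089 -1.594
v -2.373 -0.674 -3.03
v -1.169 -0.109 -1.817
v -2.179 -0.575 -3.269
v -0.974 -0.01 -2.056
v -2.053 -0.372 -3.488
v -0.849 0.193 -2.275
v -2.016 -0.096 -3.654
v -0.811 0.468 -2.441
v -2.072 0.211 -3.74
v -0.868 0.775 -2.528
v 0.302 3.207 -3.923
v 1.224 2.894 -4.154
v 1.819 3.701 -2.868
v 0.898 4.013 -2.637
v 1.166 3.342 -4.408
v 1.762 4.148 -3.122
v 0.877 3.753 -4.532
v 1.473 4.559 -3.247
v 0.434 4.018 -4.493
v 1.03 4.824 -3.207
v -0.044 4.065 -4.301
v 0.552 4.872 -3.016
v -0.43 3.883 -4.008
v 0.166 4.689 -2.722
v -0.619 3.519 -3.692
v -0.024 4.326 -2.406
v -0.562 3.072 -3.438
v 0.034 3.878 -2.152
v -0.273 2.661 -3.313
v 0.323 3.467 -2.028
v 0.17 2.396 -3.353
v 0.766 3.202 -2.067
v 0.648 2.348 -3.544
v 1.244 3.155 -2.259
v 1.034 2.531 -3.838
v 1.63 3.337 -2.552
v 1.934 -2.376 -0.57
v 2.421 -1.88 -0.946
v 3.212 -2.308 -0.486
v 2.726 -2.804 -0.11
v 2.344 -1.705 -0.651
v 3.135 -2.133 -0.191
v 2.186 -1.664 -0.339
v 2.977 -2.091 0.12
v 1.978 -1.763 -0.074
v 2.769 -2.191 0.386
v 1.761 -1.984 0.094
v 2.552 -2.411 0.553
v 1.579 -2.282 0.129
v 2.37 -2.71 0.589
v 1.467 -2.599 0.027
v 2.258 -3.027 0.487
v 1.448 -2.872 -0.194
v 2.239 -3.3 0.266
v 1.525 -3.047 -0.489
v 2.316 -3.475 -0.029
v 1.683 -3.089 -0.8
v 2.474 -3.516 -0.341
v 1.891 -2.989 -1.066
v 2.682 -3.417 -0.606
v 2.108 -2.769 -1.233
v 2.899 -3.196 -0.774
v 2.29 -2.47 -1.269
v 3.081 -2.898 -0.809
v 2.402 -2.153 -1.167
v 3.193 -2.581 -0.707
f 2 4 1
f 5 2 1
f 1 4 3
f 3 5 1
f 2 8 4
f 6 2 5
f 6 8 2
f 4 8 3
f 7 5 3
f 3 8 7
f 7 6 5
f 8 6 7
f 10 9 13
f 10 13 11
f 11 13 14
f 11 14 12
f 13 9 15
f 13 15 14
f 14 15 16
f 14 16 12
f 15 9 17
f 15 17 16
f 16 17 18
f 16 18 12
f 17 9 19
f 17 19 18
f 18 19 20
f 18 20 12
f 19 9 21
f 19 21 20
f 20 21 22
f 20 22 12
f 21 9 23
f 21 23 22
f 22 23 24
f 22 24 12
f 23 9 25
f 23 25 24
f 24 25 26
f 24 26 12
f 25 9 27
f 25 27 26
f 26 27 28
f 26 28 12
f 27 9 29
f 27 29 28
f 28 29 30
f 28 30 12
f 29 9 31
f 29 31 30
f 30 31 32
f 30 32 12
f 31 9 33
f 31 33 32
f 32 33 34
f 32 34 12
f 33 9 35
f 33 35 34
f 34 35 36
f 34 36 12
f 35 9 37
f 35 37 36
f 36 37 38
f 36 38 12
f 37 9 39
f 37 39 38
f 38 39 40
f 38 40 12
f 39 9 41
f 39 41 40
f 40 41 42
f 40 42 12
f 41 9 10
f 41 10 42
f 42 10 11
f 42 11 12
f 44 43 47
f 44 47 45
f 45 47 48
f 45 48 46
f 47 43 49
f 47 49 48
f 48 49 50
f 48 50 46
f 49 43 51
f 49 51 50
f 50 51 52
f 50 52 46
f 51 43 53
f 51 53 52
f 52 53 54
f 52 54 46
f 53 43 55
f 53 55 54
f 54 55 56
f 54 56 46
f 55 43 57
f 55 57 56
f 56 57 58
f 56 58 46
f 57 43 59
f 57 59 58
f 58 59 60
f 58 60 46
f 59 43 61
f 59 61 60
f 60 61 62
f 60 62 46
f 61 43 63
f 61 63 62
f 62 63 64
f 62 64 46
f 63 43 65
f 63 65 64
f 64 65 66
f 64 66 46
f 65 43 67
f 65 67 66
f 66 67 68
f 66 68 46
f 67 43 44
f 67 44 68
f 68 44 45
f 68 45 46
f 70 69 73
f 70 73 71
f 71 73 74
f 71 74 72
f 73 69 75
f 73 75 74
f 74 75 76
f 74 76 72
f 75 69 77
f 75 77 76
f 76 77 78
f 76 78 72
f 77 69 79
f 77 79 78
f 78 79 80
f 78 80 72
f 79 69 81
f 79 81 80
f 80 81 82
f 80 82 72
f 81 69 83
f 81 83 82
f 82 83 84
f 82 84 72
f 83 69 85
f 83 85 84
f 84 85 86
f 84 86 72
f 85 69 87
f 85 87 86
f 86 87 88
f 86 88 72
f 87 69 89
f 87 89 88
f 88 89 90
f 88 90 72
f 89 69 91
f 89 91 90
f 90 91 92
f 90 92 72
f 91 69 93
f 91 93 92
f 92 93 94
f 92 94 72
f 93 69 95
f 93 95 94
f 94 95 96
f 94 96 72
f 95 69 97
f 95 97 96
f 96 97 98
f 96 98 72
f 97 69 70
f 97 70 98
f 98 70 71
f 98 71 72



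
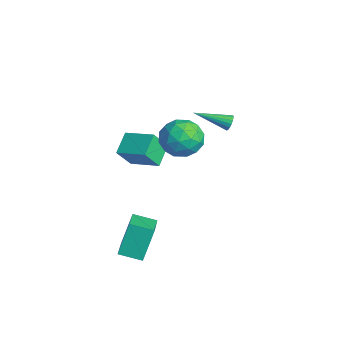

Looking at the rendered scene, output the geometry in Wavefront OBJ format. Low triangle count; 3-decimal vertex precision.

v -3.083 -1.282 -1.81
v -2.848 -2.134 -0.561
v -1.73 -0.173 -1.308
v -1.495 -1.025 -0.059
v -2.145 -2.095 -2.541
v -1.91 -2.947 -1.292
v -0.792 -0.986 -2.039
v -0.557 -1.838 -0.79
v 2.418 -4.173 -4.906
v 1.966 -3.386 -3.157
v 3.038 -3.079 -5.237
v 2.586 -2.292 -3.489
v 4.174 -4.928 -4.111
v 3.722 -4.141 -2.363
v 4.794 -3.834 -4.443
v 4.342 -3.047 -2.694
v -1.863 3.353 -0.463
v -1.539 3.389 -0.058
v -2.597 1.567 0.283
v -1.744 3.506 0.019
v -1.977 3.588 -0.014
v -2.184 3.616 -0.15
v -2.317 3.584 -0.358
v -2.346 3.499 -0.59
v -2.264 3.38 -0.793
v -2.091 3.255 -0.92
v -1.865 3.153 -0.943
v -1.639 3.096 -0.856
v -1.464 3.099 -0.679
v -1.381 3.159 -0.453
v -1.408 3.264 -0.229
v 1.434 0.172 1.806
v 2.664 0.145 1.797
v 1.396 -1.745 2.343
v 2.626 -1.772 2.334
v 2.031 -1.124 3.194
v 2.054 0.06 2.863
v 2.006 -1.66 1.277
v 2.029 -0.476 0.946
v 3.017 -0.988 1.471
v 3.033 -0.656 2.655
v 1.027 -0.944 1.485
v 1.043 -0.612 2.669
v 2.053 0.326 1.755
v 2.007 -1.926 2.385
v 1.658 -1.546 2.891
v 2.381 -1.562 2.886
v 1.694 0.277 2.381
v 2.417 0.261 2.376
v 2.045 -0.485 3.197
v 1.643 -1.861 1.764
v 2.366 -1.877 1.759
v 1.679 -0.038 1.254
v 2.402 -0.054 1.249
v 2.015 -1.115 0.943
v 2.983 -0.355 1.557
v 2.96 -1.481 1.873
v 2.596 -1.416 1.252
v 2.61 -0.72 1.057
v 2.992 -0.16 2.254
v 2.97 -1.287 2.569
v 2.62 -0.906 3.075
v 2.634 -0.21 2.88
v 3.2 -0.826 2.062
v 1.09 -0.313 1.571
v 1.068 -1.44 1.886
v 1.426 -1.39 1.26
v 1.44 -0.694 1.065
v 1.1 -0.119 2.267
v 1.077 -1.245 2.583
v 1.45 -0.88 3.083
v 1.464 -0.184 2.888
v 0.86 -0.774 2.078
f 2 4 1
f 5 2 1
f 1 4 3
f 3 5 1
f 2 8 4
f 6 2 5
f 6 8 2
f 4 8 3
f 7 5 3
f 3 8 7
f 7 6 5
f 8 6 7
f 10 12 9
f 13 10 9
f 9 12 11
f 11 13 9
f 10 16 12
f 14 10 13
f 14 16 10
f 12 16 11
f 15 13 11
f 11 16 15
f 15 14 13
f 16 14 15
f 18 17 20
f 18 20 19
f 20 17 21
f 20 21 19
f 21 17 22
f 21 22 19
f 22 17 23
f 22 23 19
f 23 17 24
f 23 24 19
f 24 17 25
f 24 25 19
f 25 17 26
f 25 26 19
f 26 17 27
f 26 27 19
f 27 17 28
f 27 28 19
f 28 17 29
f 28 29 19
f 29 17 30
f 29 30 19
f 30 17 31
f 30 31 19
f 31 17 18
f 31 18 19
f 32 69 48
f 69 43 72
f 48 72 37
f 69 72 48
f 32 48 44
f 48 37 49
f 44 49 33
f 48 49 44
f 32 44 53
f 44 33 54
f 53 54 39
f 44 54 53
f 32 53 65
f 53 39 68
f 65 68 42
f 53 68 65
f 32 65 69
f 65 42 73
f 69 73 43
f 65 73 69
f 33 49 60
f 49 37 63
f 60 63 41
f 49 63 60
f 37 72 50
f 72 43 71
f 50 71 36
f 72 71 50
f 43 73 70
f 73 42 66
f 70 66 34
f 73 66 70
f 42 68 67
f 68 39 55
f 67 55 38
f 68 55 67
f 39 54 59
f 54 33 56
f 59 56 40
f 54 56 59
f 35 61 47
f 61 41 62
f 47 62 36
f 61 62 47
f 35 47 45
f 47 36 46
f 45 46 34
f 47 46 45
f 35 45 52
f 45 34 51
f 52 51 38
f 45 51 52
f 35 52 57
f 52 38 58
f 57 58 40
f 52 58 57
f 35 57 61
f 57 40 64
f 61 64 41
f 57 64 61
f 36 62 50
f 62 41 63
f 50 63 37
f 62 63 50
f 34 46 70
f 46 36 71
f 70 71 43
f 46 71 70
f 38 51 67
f 51 34 66
f 67 66 42
f 51 66 67
f 40 58 59
f 58 38 55
f 59 55 39
f 58 55 59
f 41 64 60
f 64 40 56
f 60 56 33
f 64 56 60



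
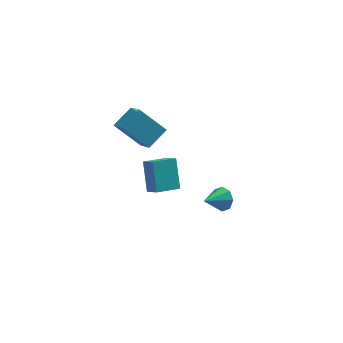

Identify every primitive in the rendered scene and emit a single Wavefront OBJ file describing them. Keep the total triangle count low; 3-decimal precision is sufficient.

v -1.898 -3.599 1.524
v -1.934 -2.545 2.754
v -2.271 -3.042 1.035
v -2.307 -1.988 2.265
v -0.773 -3.152 1.175
v -0.809 -2.098 2.405
v -1.146 -2.595 0.686
v -1.182 -1.541 1.916
v 1.512 -1.213 -2.07
v 1.883 -1.201 -1.5
v 0.548 -1.827 -1.43
v 1.581 -0.78 -1.55
v 1.239 -0.612 -1.905
v 1.057 -0.797 -2.356
v 1.141 -1.225 -2.64
v 1.443 -1.646 -2.59
v 1.785 -1.814 -2.235
v 1.967 -1.629 -1.784
v -2.286 -0.894 2.41
v -2.042 -2.164 3.467
v -3.443 -0.246 3.457
v -3.199 -1.515 4.514
v -1.401 -0.245 2.986
v -1.157 -1.514 4.043
v -2.558 0.404 4.033
v -2.314 -0.866 5.09
f 2 4 1
f 5 2 1
f 1 4 3
f 3 5 1
f 2 8 4
f 6 2 5
f 6 8 2
f 4 8 3
f 7 5 3
f 3 8 7
f 7 6 5
f 8 6 7
f 10 9 12
f 10 12 11
f 12 9 13
f 12 13 11
f 13 9 14
f 13 14 11
f 14 9 15
f 14 15 11
f 15 9 16
f 15 16 11
f 16 9 17
f 16 17 11
f 17 9 18
f 17 18 11
f 18 9 10
f 18 10 11
f 20 22 19
f 23 20 19
f 19 22 21
f 21 23 19
f 20 26 22
f 24 20 23
f 24 26 20
f 22 26 21
f 25 23 21
f 21 26 25
f 25 24 23
f 26 24 25



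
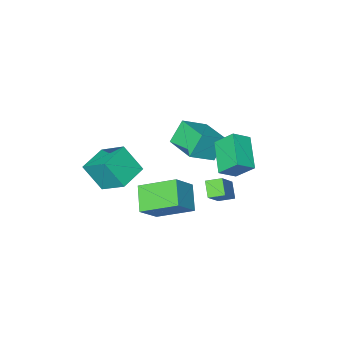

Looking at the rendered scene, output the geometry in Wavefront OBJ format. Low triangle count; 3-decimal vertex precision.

v -0.683 4.565 3.749
v -1.538 3.034 4.625
v 0.244 4.393 4.353
v -0.611 2.863 5.23
v -0.189 3.717 2.75
v -1.044 2.187 3.627
v 0.738 3.546 3.355
v -0.117 2.015 4.231
v -1.647 -0.73 3.024
v -0.219 -0.845 3.92
v -1.569 1.085 3.132
v -0.141 0.97 4.028
v -0.859 -0.69 1.772
v 0.569 -0.805 2.668
v -0.781 1.125 1.88
v 0.647 1.01 2.776
v 1.625 -0.649 -0.645
v 2.808 -0.393 0.564
v 0.339 0.854 0.296
v 1.522 1.109 1.504
v 2.298 0.491 -1.544
v 3.481 0.746 -0.336
v 1.012 1.993 -0.604
v 2.195 2.249 0.605
v 2.191 -2.886 -0.412
v 1.801 -1.405 0.678
v 3.72 -2.311 -0.646
v 3.33 -0.83 0.444
v 2.75 -3.79 1.016
v 2.36 -2.309 2.106
v 4.279 -3.215 0.782
v 3.889 -1.734 1.872
v -1.875 1.48 -1.495
v -2.227 0.747 -0.846
v -0.782 2.081 -0.225
v -1.134 1.348 0.424
v -1.226 0.912 -1.784
v -1.578 0.179 -1.135
v -0.133 1.513 -0.514
v -0.485 0.78 0.135
f 2 4 1
f 5 2 1
f 1 4 3
f 3 5 1
f 2 8 4
f 6 2 5
f 6 8 2
f 4 8 3
f 7 5 3
f 3 8 7
f 7 6 5
f 8 6 7
f 10 12 9
f 13 10 9
f 9 12 11
f 11 13 9
f 10 16 12
f 14 10 13
f 14 16 10
f 12 16 11
f 15 13 11
f 11 16 15
f 15 14 13
f 16 14 15
f 18 20 17
f 21 18 17
f 17 20 19
f 19 21 17
f 18 24 20
f 22 18 21
f 22 24 18
f 20 24 19
f 23 21 19
f 19 24 23
f 23 22 21
f 24 22 23
f 26 28 25
f 29 26 25
f 25 28 27
f 27 29 25
f 26 32 28
f 30 26 29
f 30 32 26
f 28 32 27
f 31 29 27
f 27 32 31
f 31 30 29
f 32 30 31
f 34 36 33
f 37 34 33
f 33 36 35
f 35 37 33
f 34 40 36
f 38 34 37
f 38 40 34
f 36 40 35
f 39 37 35
f 35 40 39
f 39 38 37
f 40 38 39



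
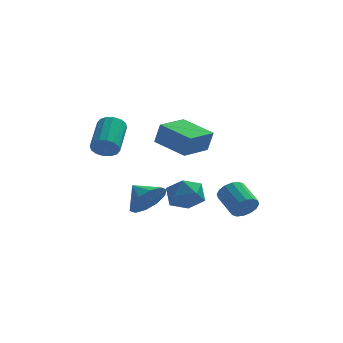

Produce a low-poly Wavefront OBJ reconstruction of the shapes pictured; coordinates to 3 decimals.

v -2.273 -0.915 2.827
v -2.043 -0.689 2.298
v -1.777 0.782 3.043
v -2.007 0.555 3.573
v -2.357 -0.626 2.286
v -2.092 0.845 3.031
v -2.649 -0.64 2.419
v -2.384 0.83 3.164
v -2.84 -0.729 2.661
v -2.575 0.742 3.406
v -2.879 -0.867 2.948
v -2.614 0.604 3.693
v -2.755 -1.018 3.203
v -2.49 0.453 3.948
v -2.503 -1.142 3.357
v -2.237 0.329 4.102
v -2.188 -1.205 3.369
v -1.923 0.266 4.114
v -1.896 -1.19 3.236
v -1.631 0.28 3.981
v -1.705 -1.102 2.994
v -1.44 0.369 3.739
v -1.666 -0.964 2.707
v -1.401 0.507 3.452
v -1.79 -0.813 2.452
v -1.525 0.658 3.197
v 0.966 4.035 -1.083
v 1.573 4.028 -1.823
v 0.567 2.572 -1.397
v 1.174 2.565 -2.137
v 1.511 2.595 -1.242
v 1.758 3.499 -1.048
v 0.382 3.101 -2.172
v 0.629 4.005 -1.978
v 1.212 3.451 -2.496
v 1.91 3.138 -1.921
v 0.23 3.462 -1.299
v 0.928 3.149 -0.724
v 3.529 1.301 -1.559
v 3.866 1.18 -0.993
v 3.308 2.238 -0.434
v 2.971 2.359 -1.001
v 4.073 1.387 -1.178
v 3.516 2.445 -0.62
v 4.135 1.571 -1.466
v 3.577 2.629 -0.907
v 4.034 1.683 -1.778
v 3.476 2.741 -1.219
v 3.798 1.692 -2.032
v 3.24 2.75 -1.473
v 3.49 1.597 -2.159
v 2.932 2.655 -1.6
v 3.192 1.422 -2.126
v 2.634 2.48 -1.567
v 2.984 1.215 -1.94
v 2.427 2.273 -1.382
v 2.923 1.031 -1.653
v 2.365 2.089 -1.094
v 3.024 0.919 -1.341
v 2.466 1.977 -0.782
v 3.26 0.91 -1.087
v 2.702 1.968 -0.528
v 3.568 1.005 -0.96
v 3.01 2.063 -0.401
v -0.274 2.067 2.028
v -0.028 1.977 3.045
v 0.731 3.265 1.891
v 0.977 3.175 2.907
v 0.963 0.985 1.633
v 1.209 0.895 2.649
v 1.968 2.183 1.495
v 2.214 2.093 2.512
v -0.544 -0.24 -0.409
v -0.013 -0.363 0.369
v -1.196 0.48 0.149
v 0.215 0.082 0.062
v 0.154 0.405 -0.425
v -0.174 0.481 -0.906
v -0.644 0.282 -1.197
v -1.075 -0.117 -1.187
v -1.303 -0.562 -0.881
v -1.242 -0.884 -0.394
v -0.914 -0.96 0.087
v -0.445 -0.761 0.379
f 2 1 5
f 2 5 3
f 3 5 6
f 3 6 4
f 5 1 7
f 5 7 6
f 6 7 8
f 6 8 4
f 7 1 9
f 7 9 8
f 8 9 10
f 8 10 4
f 9 1 11
f 9 11 10
f 10 11 12
f 10 12 4
f 11 1 13
f 11 13 12
f 12 13 14
f 12 14 4
f 13 1 15
f 13 15 14
f 14 15 16
f 14 16 4
f 15 1 17
f 15 17 16
f 16 17 18
f 16 18 4
f 17 1 19
f 17 19 18
f 18 19 20
f 18 20 4
f 19 1 21
f 19 21 20
f 20 21 22
f 20 22 4
f 21 1 23
f 21 23 22
f 22 23 24
f 22 24 4
f 23 1 25
f 23 25 24
f 24 25 26
f 24 26 4
f 25 1 2
f 25 2 26
f 26 2 3
f 26 3 4
f 27 38 32
f 27 32 28
f 27 28 34
f 27 34 37
f 27 37 38
f 28 32 36
f 32 38 31
f 38 37 29
f 37 34 33
f 34 28 35
f 30 36 31
f 30 31 29
f 30 29 33
f 30 33 35
f 30 35 36
f 31 36 32
f 29 31 38
f 33 29 37
f 35 33 34
f 36 35 28
f 40 39 43
f 40 43 41
f 41 43 44
f 41 44 42
f 43 39 45
f 43 45 44
f 44 45 46
f 44 46 42
f 45 39 47
f 45 47 46
f 46 47 48
f 46 48 42
f 47 39 49
f 47 49 48
f 48 49 50
f 48 50 42
f 49 39 51
f 49 51 50
f 50 51 52
f 50 52 42
f 51 39 53
f 51 53 52
f 52 53 54
f 52 54 42
f 53 39 55
f 53 55 54
f 54 55 56
f 54 56 42
f 55 39 57
f 55 57 56
f 56 57 58
f 56 58 42
f 57 39 59
f 57 59 58
f 58 59 60
f 58 60 42
f 59 39 61
f 59 61 60
f 60 61 62
f 60 62 42
f 61 39 63
f 61 63 62
f 62 63 64
f 62 64 42
f 63 39 40
f 63 40 64
f 64 40 41
f 64 41 42
f 66 68 65
f 69 66 65
f 65 68 67
f 67 69 65
f 66 72 68
f 70 66 69
f 70 72 66
f 68 72 67
f 71 69 67
f 67 72 71
f 71 70 69
f 72 70 71
f 74 73 76
f 74 76 75
f 76 73 77
f 76 77 75
f 77 73 78
f 77 78 75
f 78 73 79
f 78 79 75
f 79 73 80
f 79 80 75
f 80 73 81
f 80 81 75
f 81 73 82
f 81 82 75
f 82 73 83
f 82 83 75
f 83 73 84
f 83 84 75
f 84 73 74
f 84 74 75



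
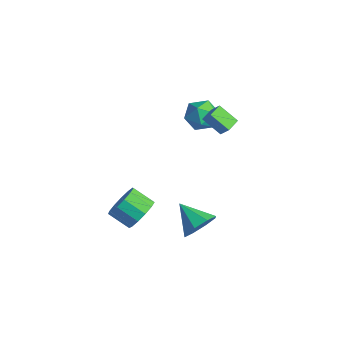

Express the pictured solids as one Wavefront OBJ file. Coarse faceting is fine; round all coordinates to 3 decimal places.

v 3.447 0.199 -3.163
v 3.972 -0.452 -2.562
v 2.013 -0.139 -2.277
v 3.972 0.285 -2.281
v 3.665 0.971 -2.517
v 3.23 1.205 -3.131
v 2.922 0.85 -3.764
v 2.922 0.114 -4.045
v 3.23 -0.573 -3.81
v 3.665 -0.807 -3.195
v -3.205 3.578 0.35
v -2.654 4.436 0.607
v -2.206 3.344 -1.007
v -1.655 4.202 -0.75
v -1.596 3.34 -0.15
v -2.214 3.485 0.688
v -2.646 4.295 -1.088
v -3.264 4.44 -0.25
v -2.309 4.879 -0.282
v -1.66 4.289 0.298
v -3.2 3.491 -0.698
v -2.551 2.901 -0.118
v 1.565 -2.037 -2.622
v 2.019 -1.743 -1.781
v 1.109 -2.409 -1.057
v 0.655 -2.703 -1.898
v 1.635 -1.348 -1.901
v 0.725 -2.014 -1.176
v 1.229 -1.172 -2.249
v 0.319 -1.838 -1.525
v 0.929 -1.271 -2.716
v 0.019 -1.937 -1.992
v 0.831 -1.613 -3.153
v -0.078 -2.279 -2.429
v 0.966 -2.089 -3.422
v 0.057 -2.755 -2.697
v 1.292 -2.549 -3.436
v 0.382 -3.215 -2.712
v 1.704 -2.847 -3.192
v 0.794 -3.513 -2.468
v 2.071 -2.887 -2.768
v 1.162 -3.553 -2.043
v 2.278 -2.657 -2.296
v 1.369 -3.323 -1.572
v 2.259 -2.231 -1.929
v 1.349 -2.897 -1.204
v 0.353 3.288 0.483
v -0.49 2.716 1.322
v -0.042 4.063 0.614
v -0.885 3.491 1.454
v 0.885 3.449 1.126
v 0.042 2.877 1.966
v 0.49 4.224 1.258
v -0.353 3.652 2.097
f 2 1 4
f 2 4 3
f 4 1 5
f 4 5 3
f 5 1 6
f 5 6 3
f 6 1 7
f 6 7 3
f 7 1 8
f 7 8 3
f 8 1 9
f 8 9 3
f 9 1 10
f 9 10 3
f 10 1 2
f 10 2 3
f 11 22 16
f 11 16 12
f 11 12 18
f 11 18 21
f 11 21 22
f 12 16 20
f 16 22 15
f 22 21 13
f 21 18 17
f 18 12 19
f 14 20 15
f 14 15 13
f 14 13 17
f 14 17 19
f 14 19 20
f 15 20 16
f 13 15 22
f 17 13 21
f 19 17 18
f 20 19 12
f 24 23 27
f 24 27 25
f 25 27 28
f 25 28 26
f 27 23 29
f 27 29 28
f 28 29 30
f 28 30 26
f 29 23 31
f 29 31 30
f 30 31 32
f 30 32 26
f 31 23 33
f 31 33 32
f 32 33 34
f 32 34 26
f 33 23 35
f 33 35 34
f 34 35 36
f 34 36 26
f 35 23 37
f 35 37 36
f 36 37 38
f 36 38 26
f 37 23 39
f 37 39 38
f 38 39 40
f 38 40 26
f 39 23 41
f 39 41 40
f 40 41 42
f 40 42 26
f 41 23 43
f 41 43 42
f 42 43 44
f 42 44 26
f 43 23 45
f 43 45 44
f 44 45 46
f 44 46 26
f 45 23 24
f 45 24 46
f 46 24 25
f 46 25 26
f 48 50 47
f 51 48 47
f 47 50 49
f 49 51 47
f 48 54 50
f 52 48 51
f 52 54 48
f 50 54 49
f 53 51 49
f 49 54 53
f 53 52 51
f 54 52 53



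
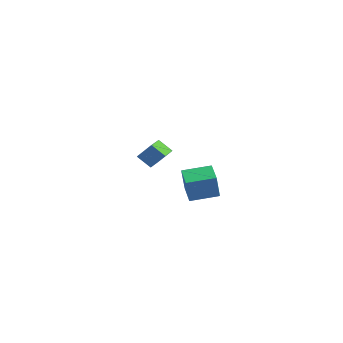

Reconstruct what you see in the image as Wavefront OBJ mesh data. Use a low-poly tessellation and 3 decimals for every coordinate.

v -3.05 -0.368 -3.271
v -3.728 -0.918 -2.538
v -3.949 0.578 -3.393
v -4.627 0.027 -2.66
v -2.493 0.293 -2.26
v -3.171 -0.258 -1.527
v -3.392 1.238 -2.382
v -4.07 0.688 -1.649
v 2.679 -1.203 -2.389
v 3.019 -1.606 -0.784
v 3.249 0.375 -2.114
v 3.589 -0.028 -0.508
v 3.931 -1.592 -2.752
v 4.271 -1.995 -1.146
v 4.501 -0.014 -2.476
v 4.841 -0.417 -0.871
f 2 4 1
f 5 2 1
f 1 4 3
f 3 5 1
f 2 8 4
f 6 2 5
f 6 8 2
f 4 8 3
f 7 5 3
f 3 8 7
f 7 6 5
f 8 6 7
f 10 12 9
f 13 10 9
f 9 12 11
f 11 13 9
f 10 16 12
f 14 10 13
f 14 16 10
f 12 16 11
f 15 13 11
f 11 16 15
f 15 14 13
f 16 14 15



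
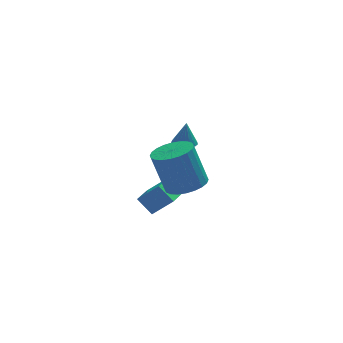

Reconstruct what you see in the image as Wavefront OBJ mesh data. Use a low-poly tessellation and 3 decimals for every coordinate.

v 0.717 -2.973 0.781
v 1.455 -2.484 0.874
v 0.96 -2.077 2.652
v 0.223 -2.567 2.559
v 1.23 -2.246 0.757
v 0.735 -1.84 2.536
v 0.927 -2.119 0.644
v 0.433 -1.713 2.422
v 0.593 -2.122 0.552
v 0.098 -1.716 2.33
v 0.277 -2.255 0.494
v -0.218 -1.848 2.272
v 0.028 -2.497 0.48
v -0.467 -2.09 2.258
v -0.115 -2.812 0.512
v -0.61 -2.405 2.29
v -0.132 -3.151 0.585
v -0.627 -2.744 2.363
v -0.02 -3.463 0.688
v -0.515 -3.056 2.466
v 0.205 -3.7 0.804
v -0.29 -3.294 2.583
v 0.507 -3.827 0.918
v 0.013 -3.421 2.696
v 0.842 -3.824 1.01
v 0.347 -3.418 2.788
v 1.158 -3.692 1.068
v 0.663 -3.285 2.846
v 1.407 -3.45 1.082
v 0.912 -3.043 2.86
v 1.55 -3.135 1.05
v 1.055 -2.728 2.828
v 1.567 -2.796 0.977
v 1.072 -2.389 2.755
v 1.892 2.359 -0.538
v 2.446 2.407 -0.601
v 2.008 2.501 0.578
v 2.357 2.659 -0.624
v 2.162 2.842 -0.627
v 1.904 2.915 -0.609
v 1.644 2.86 -0.575
v 1.441 2.691 -0.533
v 1.341 2.445 -0.491
v 1.367 2.18 -0.46
v 1.514 1.957 -0.447
v 1.747 1.825 -0.455
v 2.014 1.816 -0.481
v 2.252 1.931 -0.521
v 2.408 2.144 -0.564
v -0.687 -0.247 -1.815
v 0.143 -0.51 -0.975
v -0.063 0.769 -2.115
v 0.767 0.506 -1.274
v -0.187 -0.746 -2.466
v 0.643 -1.009 -1.625
v 0.437 0.27 -2.765
v 1.267 0.007 -1.925
f 2 1 5
f 2 5 3
f 3 5 6
f 3 6 4
f 5 1 7
f 5 7 6
f 6 7 8
f 6 8 4
f 7 1 9
f 7 9 8
f 8 9 10
f 8 10 4
f 9 1 11
f 9 11 10
f 10 11 12
f 10 12 4
f 11 1 13
f 11 13 12
f 12 13 14
f 12 14 4
f 13 1 15
f 13 15 14
f 14 15 16
f 14 16 4
f 15 1 17
f 15 17 16
f 16 17 18
f 16 18 4
f 17 1 19
f 17 19 18
f 18 19 20
f 18 20 4
f 19 1 21
f 19 21 20
f 20 21 22
f 20 22 4
f 21 1 23
f 21 23 22
f 22 23 24
f 22 24 4
f 23 1 25
f 23 25 24
f 24 25 26
f 24 26 4
f 25 1 27
f 25 27 26
f 26 27 28
f 26 28 4
f 27 1 29
f 27 29 28
f 28 29 30
f 28 30 4
f 29 1 31
f 29 31 30
f 30 31 32
f 30 32 4
f 31 1 33
f 31 33 32
f 32 33 34
f 32 34 4
f 33 1 2
f 33 2 34
f 34 2 3
f 34 3 4
f 36 35 38
f 36 38 37
f 38 35 39
f 38 39 37
f 39 35 40
f 39 40 37
f 40 35 41
f 40 41 37
f 41 35 42
f 41 42 37
f 42 35 43
f 42 43 37
f 43 35 44
f 43 44 37
f 44 35 45
f 44 45 37
f 45 35 46
f 45 46 37
f 46 35 47
f 46 47 37
f 47 35 48
f 47 48 37
f 48 35 49
f 48 49 37
f 49 35 36
f 49 36 37
f 51 53 50
f 54 51 50
f 50 53 52
f 52 54 50
f 51 57 53
f 55 51 54
f 55 57 51
f 53 57 52
f 56 54 52
f 52 57 56
f 56 55 54
f 57 55 56



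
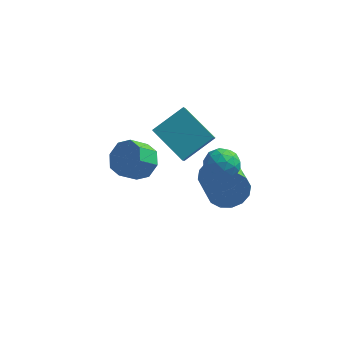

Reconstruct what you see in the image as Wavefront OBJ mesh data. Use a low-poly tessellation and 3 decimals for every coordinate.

v -0.773 1.334 -3.454
v -0.087 1.507 -2.733
v -0.841 0.959 -1.885
v -1.527 0.786 -2.606
v -0.592 2.088 -2.807
v -1.346 1.54 -1.958
v -1.203 2.227 -3.259
v -1.957 1.679 -2.411
v -1.562 1.843 -3.826
v -2.316 1.295 -2.978
v -1.459 1.161 -4.175
v -2.213 0.613 -3.327
v -0.954 0.58 -4.102
v -1.708 0.032 -3.253
v -0.343 0.441 -3.649
v -1.097 -0.107 -2.801
v 0.016 0.825 -3.082
v -0.738 0.277 -2.234
v 3.311 -2.524 1.907
v 3.956 -2.924 1.434
v 2.744 -3.816 2.226
v 3.389 -4.216 1.753
v 3.588 -3.804 2.521
v 3.938 -3.006 2.324
v 2.762 -3.734 1.336
v 3.112 -2.936 1.139
v 3.616 -3.672 1.081
v 4.127 -3.715 1.813
v 2.573 -3.025 1.847
v 3.084 -3.068 2.579
v 3.683 -2.611 1.643
v 3.017 -4.129 2.017
v 3.134 -3.887 2.469
v 3.513 -4.122 2.191
v 3.673 -2.659 2.166
v 4.052 -2.894 1.887
v 3.836 -3.411 2.526
v 2.648 -3.846 1.773
v 3.027 -4.081 1.494
v 3.187 -2.618 1.469
v 3.566 -2.853 1.191
v 2.864 -3.329 1.134
v 3.862 -3.285 1.157
v 3.529 -4.044 1.344
v 3.16 -3.761 1.1
v 3.366 -3.292 0.984
v 4.162 -3.311 1.587
v 3.829 -4.07 1.775
v 3.947 -3.828 2.226
v 4.152 -3.359 2.11
v 3.963 -3.75 1.38
v 2.871 -2.67 1.885
v 2.538 -3.429 2.073
v 2.548 -3.381 1.55
v 2.753 -2.912 1.434
v 3.171 -2.696 2.316
v 2.838 -3.455 2.503
v 3.334 -3.448 2.676
v 3.54 -2.979 2.56
v 2.737 -2.99 2.28
v 2.935 1.222 -3.99
v 3.278 1.687 -3.09
v 3.828 0.004 -2.429
v 3.485 -0.462 -3.33
v 2.75 1.554 -2.99
v 3.3 -0.129 -2.329
v 2.271 1.331 -3.159
v 2.821 -0.352 -2.498
v 1.97 1.079 -3.55
v 2.52 -0.604 -2.889
v 1.928 0.866 -4.059
v 2.478 -0.817 -3.398
v 2.156 0.747 -4.55
v 2.706 -0.936 -3.889
v 2.592 0.756 -4.891
v 3.142 -0.927 -4.23
v 3.12 0.889 -4.991
v 3.67 -0.794 -4.33
v 3.599 1.112 -4.822
v 4.149 -0.571 -4.161
v 3.9 1.364 -4.431
v 4.45 -0.319 -3.77
v 3.942 1.577 -3.922
v 4.492 -0.106 -3.261
v 3.714 1.696 -3.431
v 4.264 0.013 -2.77
v 1.507 -2.269 0.759
v 0.028 -1.16 1.735
v 1.524 -1.516 -0.07
v 0.046 -0.407 0.906
v 2.814 -1.313 1.654
v 1.336 -0.204 2.63
v 2.832 -0.56 0.825
v 1.353 0.549 1.801
f 2 1 5
f 2 5 3
f 3 5 6
f 3 6 4
f 5 1 7
f 5 7 6
f 6 7 8
f 6 8 4
f 7 1 9
f 7 9 8
f 8 9 10
f 8 10 4
f 9 1 11
f 9 11 10
f 10 11 12
f 10 12 4
f 11 1 13
f 11 13 12
f 12 13 14
f 12 14 4
f 13 1 15
f 13 15 14
f 14 15 16
f 14 16 4
f 15 1 17
f 15 17 16
f 16 17 18
f 16 18 4
f 17 1 2
f 17 2 18
f 18 2 3
f 18 3 4
f 19 56 35
f 56 30 59
f 35 59 24
f 56 59 35
f 19 35 31
f 35 24 36
f 31 36 20
f 35 36 31
f 19 31 40
f 31 20 41
f 40 41 26
f 31 41 40
f 19 40 52
f 40 26 55
f 52 55 29
f 40 55 52
f 19 52 56
f 52 29 60
f 56 60 30
f 52 60 56
f 20 36 47
f 36 24 50
f 47 50 28
f 36 50 47
f 24 59 37
f 59 30 58
f 37 58 23
f 59 58 37
f 30 60 57
f 60 29 53
f 57 53 21
f 60 53 57
f 29 55 54
f 55 26 42
f 54 42 25
f 55 42 54
f 26 41 46
f 41 20 43
f 46 43 27
f 41 43 46
f 22 48 34
f 48 28 49
f 34 49 23
f 48 49 34
f 22 34 32
f 34 23 33
f 32 33 21
f 34 33 32
f 22 32 39
f 32 21 38
f 39 38 25
f 32 38 39
f 22 39 44
f 39 25 45
f 44 45 27
f 39 45 44
f 22 44 48
f 44 27 51
f 48 51 28
f 44 51 48
f 23 49 37
f 49 28 50
f 37 50 24
f 49 50 37
f 21 33 57
f 33 23 58
f 57 58 30
f 33 58 57
f 25 38 54
f 38 21 53
f 54 53 29
f 38 53 54
f 27 45 46
f 45 25 42
f 46 42 26
f 45 42 46
f 28 51 47
f 51 27 43
f 47 43 20
f 51 43 47
f 62 61 65
f 62 65 63
f 63 65 66
f 63 66 64
f 65 61 67
f 65 67 66
f 66 67 68
f 66 68 64
f 67 61 69
f 67 69 68
f 68 69 70
f 68 70 64
f 69 61 71
f 69 71 70
f 70 71 72
f 70 72 64
f 71 61 73
f 71 73 72
f 72 73 74
f 72 74 64
f 73 61 75
f 73 75 74
f 74 75 76
f 74 76 64
f 75 61 77
f 75 77 76
f 76 77 78
f 76 78 64
f 77 61 79
f 77 79 78
f 78 79 80
f 78 80 64
f 79 61 81
f 79 81 80
f 80 81 82
f 80 82 64
f 81 61 83
f 81 83 82
f 82 83 84
f 82 84 64
f 83 61 85
f 83 85 84
f 84 85 86
f 84 86 64
f 85 61 62
f 85 62 86
f 86 62 63
f 86 63 64
f 88 90 87
f 91 88 87
f 87 90 89
f 89 91 87
f 88 94 90
f 92 88 91
f 92 94 88
f 90 94 89
f 93 91 89
f 89 94 93
f 93 92 91
f 94 92 93



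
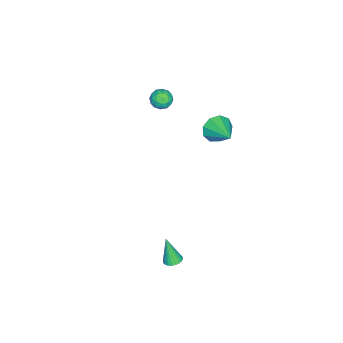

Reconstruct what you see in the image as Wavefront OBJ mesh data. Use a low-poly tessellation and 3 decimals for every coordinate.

v -3.839 -1.832 0.42
v -3.46 -1.593 0.909
v -3.42 -2.807 0.571
v -3.041 -2.568 1.06
v -3.697 -2.613 1.141
v -3.956 -2.01 1.047
v -2.924 -2.39 0.433
v -3.183 -1.787 0.339
v -2.895 -1.938 0.916
v -3.373 -2.076 1.354
v -3.507 -2.324 0.126
v -3.985 -2.462 0.564
v -3.686 -1.627 0.651
v -3.194 -2.773 0.829
v -3.579 -2.799 0.876
v -3.357 -2.659 1.163
v -3.978 -1.872 0.733
v -3.755 -1.732 1.02
v -3.894 -2.331 1.156
v -3.125 -2.668 0.46
v -2.902 -2.528 0.747
v -3.523 -1.741 0.317
v -3.301 -1.601 0.604
v -2.986 -2.069 0.324
v -3.131 -1.69 0.943
v -2.885 -2.263 1.031
v -2.816 -2.158 0.663
v -2.968 -1.804 0.608
v -3.412 -1.77 1.2
v -3.166 -2.343 1.289
v -3.551 -2.37 1.336
v -3.704 -2.015 1.282
v -3.08 -1.973 1.204
v -3.714 -2.057 0.191
v -3.468 -2.63 0.28
v -3.176 -2.385 0.198
v -3.329 -2.03 0.144
v -3.995 -2.137 0.449
v -3.749 -2.71 0.537
v -3.912 -2.596 0.872
v -4.064 -2.242 0.817
v -3.8 -2.427 0.276
v -0.739 1.947 2.311
v -0.193 1.767 1.698
v 0.219 3.013 2.849
v -0.554 2.179 1.525
v -1.002 2.483 1.719
v -1.326 2.536 2.191
v -1.375 2.313 2.718
v -1.127 1.92 3.055
v -0.697 1.539 3.044
v -0.286 1.349 2.689
v -0.087 1.44 2.158
v 3.957 1.449 -4.455
v 4.415 1.224 -4.474
v 3.803 1.011 -2.945
v 4.464 1.408 -4.415
v 4.436 1.598 -4.363
v 4.335 1.765 -4.325
v 4.177 1.884 -4.306
v 3.985 1.937 -4.311
v 3.789 1.916 -4.337
v 3.618 1.823 -4.381
v 3.499 1.673 -4.437
v 3.45 1.49 -4.495
v 3.478 1.3 -4.547
v 3.579 1.132 -4.585
v 3.737 1.013 -4.604
v 3.929 0.961 -4.6
v 4.125 0.982 -4.573
v 4.296 1.075 -4.529
f 1 38 17
f 38 12 41
f 17 41 6
f 38 41 17
f 1 17 13
f 17 6 18
f 13 18 2
f 17 18 13
f 1 13 22
f 13 2 23
f 22 23 8
f 13 23 22
f 1 22 34
f 22 8 37
f 34 37 11
f 22 37 34
f 1 34 38
f 34 11 42
f 38 42 12
f 34 42 38
f 2 18 29
f 18 6 32
f 29 32 10
f 18 32 29
f 6 41 19
f 41 12 40
f 19 40 5
f 41 40 19
f 12 42 39
f 42 11 35
f 39 35 3
f 42 35 39
f 11 37 36
f 37 8 24
f 36 24 7
f 37 24 36
f 8 23 28
f 23 2 25
f 28 25 9
f 23 25 28
f 4 30 16
f 30 10 31
f 16 31 5
f 30 31 16
f 4 16 14
f 16 5 15
f 14 15 3
f 16 15 14
f 4 14 21
f 14 3 20
f 21 20 7
f 14 20 21
f 4 21 26
f 21 7 27
f 26 27 9
f 21 27 26
f 4 26 30
f 26 9 33
f 30 33 10
f 26 33 30
f 5 31 19
f 31 10 32
f 19 32 6
f 31 32 19
f 3 15 39
f 15 5 40
f 39 40 12
f 15 40 39
f 7 20 36
f 20 3 35
f 36 35 11
f 20 35 36
f 9 27 28
f 27 7 24
f 28 24 8
f 27 24 28
f 10 33 29
f 33 9 25
f 29 25 2
f 33 25 29
f 44 43 46
f 44 46 45
f 46 43 47
f 46 47 45
f 47 43 48
f 47 48 45
f 48 43 49
f 48 49 45
f 49 43 50
f 49 50 45
f 50 43 51
f 50 51 45
f 51 43 52
f 51 52 45
f 52 43 53
f 52 53 45
f 53 43 44
f 53 44 45
f 55 54 57
f 55 57 56
f 57 54 58
f 57 58 56
f 58 54 59
f 58 59 56
f 59 54 60
f 59 60 56
f 60 54 61
f 60 61 56
f 61 54 62
f 61 62 56
f 62 54 63
f 62 63 56
f 63 54 64
f 63 64 56
f 64 54 65
f 64 65 56
f 65 54 66
f 65 66 56
f 66 54 67
f 66 67 56
f 67 54 68
f 67 68 56
f 68 54 69
f 68 69 56
f 69 54 70
f 69 70 56
f 70 54 71
f 70 71 56
f 71 54 55
f 71 55 56

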